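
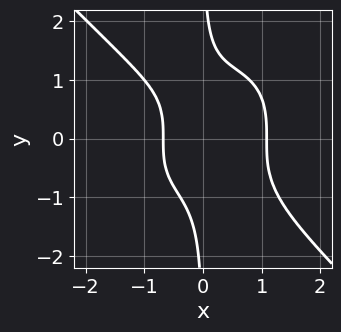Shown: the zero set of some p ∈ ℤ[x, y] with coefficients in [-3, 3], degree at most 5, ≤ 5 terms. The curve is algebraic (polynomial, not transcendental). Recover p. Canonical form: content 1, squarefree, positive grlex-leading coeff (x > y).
deg p = 4. A generic line meets the curve in up to 4 points.
Checking where it meets the axes: it misses every integer gridline on the y-axis.
Matching integer coefficients to the picture gives p.

3*x^4 + 3*x*y^3 - 2*x - 2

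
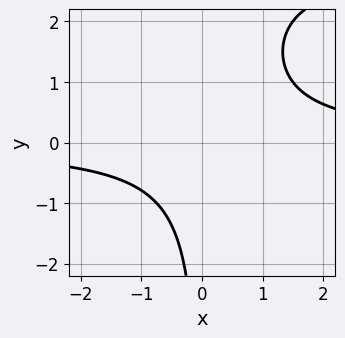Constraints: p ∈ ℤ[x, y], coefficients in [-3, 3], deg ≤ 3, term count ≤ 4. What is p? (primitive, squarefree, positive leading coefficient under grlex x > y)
x*y^2 - 3*x*y + 3

(a) deg p = 3. No degree-2 curve has this shape.
(b) From the visible intercepts: the curve avoids every integer y-axis point in the box; it misses every integer gridline on the x-axis.
(c) The integer polynomial consistent with all of this is the stated p.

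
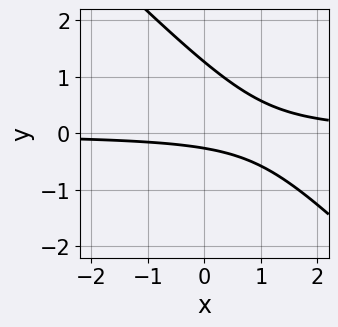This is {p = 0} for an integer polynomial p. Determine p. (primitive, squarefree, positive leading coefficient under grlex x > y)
The degree is 2 — no degree-1 curve has this shape.
Reading off the gridlines: it misses every integer gridline on the x-axis.
Matching integer coefficients to the picture gives p.

3*x*y + 3*y^2 - 3*y - 1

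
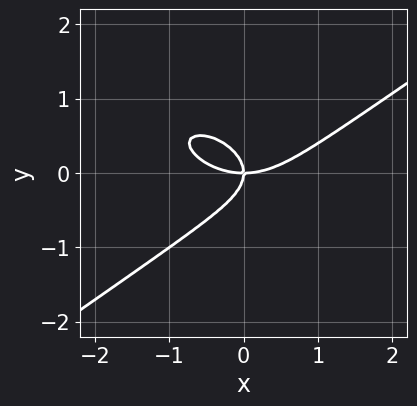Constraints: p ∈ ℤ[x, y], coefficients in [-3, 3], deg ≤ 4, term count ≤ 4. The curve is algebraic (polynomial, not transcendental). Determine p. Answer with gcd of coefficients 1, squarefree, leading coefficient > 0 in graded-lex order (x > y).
(a) deg p = 3. No degree-2 curve has this shape.
(b) From the axis intercepts and sections: it crosses the x-axis at the gridline x = 0; it crosses the y-axis at the gridline y = 0.
(c) Fitting integer coefficients to these (and the overall shape) gives p.

x^3 - 3*y^3 - 2*x*y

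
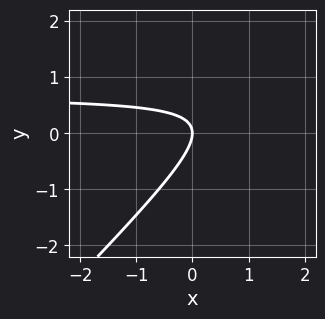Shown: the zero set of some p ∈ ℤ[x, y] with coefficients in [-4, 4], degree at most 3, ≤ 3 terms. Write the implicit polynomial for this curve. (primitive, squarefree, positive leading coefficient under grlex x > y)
Degree: the shape is more complex than any degree-1 curve, so deg p = 2.
From the axis intercepts and sections: one y-axis crossing is at y = 0; it crosses the x-axis at the gridline x = 0.
These observations pin down the coefficients.

3*x*y - 3*y^2 - 2*x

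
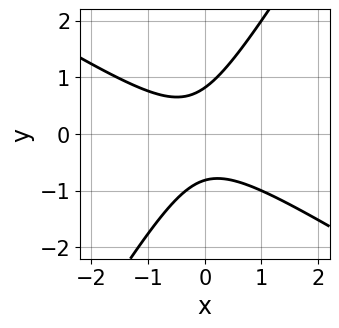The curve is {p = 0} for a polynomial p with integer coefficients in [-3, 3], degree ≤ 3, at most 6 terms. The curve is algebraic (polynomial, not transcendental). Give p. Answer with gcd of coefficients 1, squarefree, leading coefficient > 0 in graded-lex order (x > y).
Degree: no degree-1 curve has this shape, so deg p = 2.
From the visible intercepts: no x-intercept at any integer in the box.
Assembling these constraints gives the stated polynomial.

3*x^2 + 3*x*y - 3*y^2 + x + 2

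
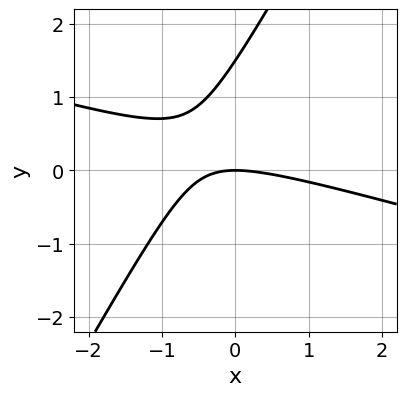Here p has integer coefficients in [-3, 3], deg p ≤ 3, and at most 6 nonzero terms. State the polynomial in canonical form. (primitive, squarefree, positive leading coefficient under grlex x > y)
First, deg p = 2. No degree-1 curve has this shape.
Then, from the axis intercepts and sections: it meets the x-axis at x = 0 (among the integer gridlines); one y-axis crossing is at y = 0.
Finally, matching integer coefficients to the picture gives p.

x^2 + 3*x*y - 2*y^2 + 3*y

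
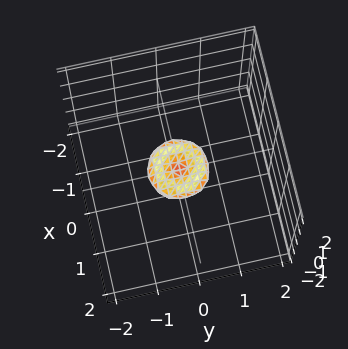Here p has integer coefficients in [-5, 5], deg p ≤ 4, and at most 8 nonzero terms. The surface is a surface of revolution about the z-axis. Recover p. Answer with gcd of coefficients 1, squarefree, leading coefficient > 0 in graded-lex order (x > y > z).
First, degree: a generic line meets the surface in up to 4 points, so deg p = 4.
Then, by symmetry, every cross-section ⟂ z is a circle, so x, y appear only via x² + y².
Next, from the visible intercepts: one x-axis crossing is at x = 0; one z-axis crossing is at z = 0; a circular section at z = 0 has radius between 0 and 1.
Finally, fitting integer coefficients to these (and the overall shape) gives p.

2*x^4 + 4*x^2*y^2 + 2*y^4 - x^2 - y^2 + 3*z^2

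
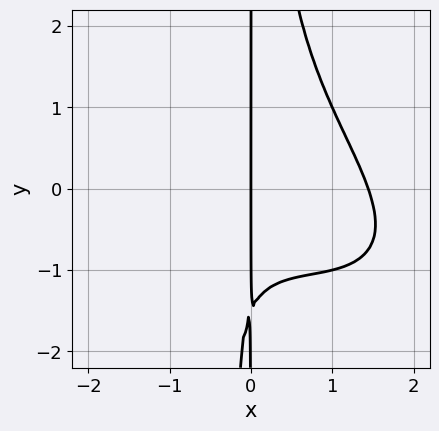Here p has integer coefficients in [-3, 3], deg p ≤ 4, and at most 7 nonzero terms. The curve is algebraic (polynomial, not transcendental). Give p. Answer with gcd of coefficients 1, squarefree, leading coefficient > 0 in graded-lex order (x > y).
x^4 + 2*x^3*y + 2*x^2*y^2 - 2*x*y - 3*x

(a) Degree: no degree-3 curve has this shape, so deg p = 4.
(b) From the axis intercepts and sections: every point of the y-axis in the box is on the curve; one x-axis crossing is at x = 0.
(c) Solving for integer coefficients yields p as stated.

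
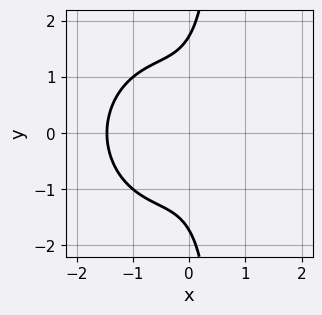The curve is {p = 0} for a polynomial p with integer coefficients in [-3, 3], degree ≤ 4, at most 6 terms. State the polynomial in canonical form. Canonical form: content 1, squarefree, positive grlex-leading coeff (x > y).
3*x^3 + 2*x*y^2 + 3*x^2 - y^2 + 3

deg p = 3. A generic line meets the curve in up to 3 points.
Symmetries: mirror symmetry y ↦ −y ⇒ only even powers of y.
Assembling these constraints gives the stated polynomial.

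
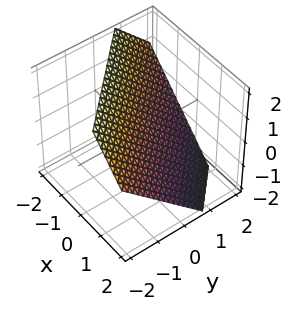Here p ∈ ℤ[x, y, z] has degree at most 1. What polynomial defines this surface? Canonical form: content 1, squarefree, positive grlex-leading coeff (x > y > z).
First, deg p = 1.
Finally, solving for integer coefficients yields p as stated.

3*x + 3*y + 3*z - 2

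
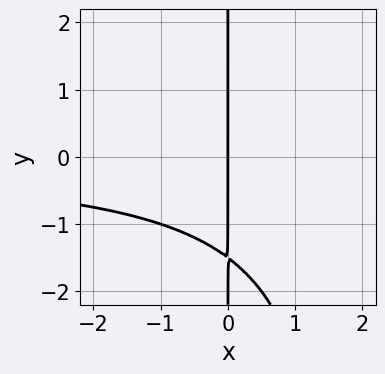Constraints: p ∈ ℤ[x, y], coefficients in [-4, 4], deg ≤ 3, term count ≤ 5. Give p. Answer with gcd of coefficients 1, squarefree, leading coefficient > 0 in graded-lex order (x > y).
deg p = 3.
From the axis intercepts and sections: every point of the y-axis in the box is on the curve; it crosses the x-axis at the gridline x = 0.
Matching integer coefficients to the picture gives p.

x^2*y - 2*x*y - 3*x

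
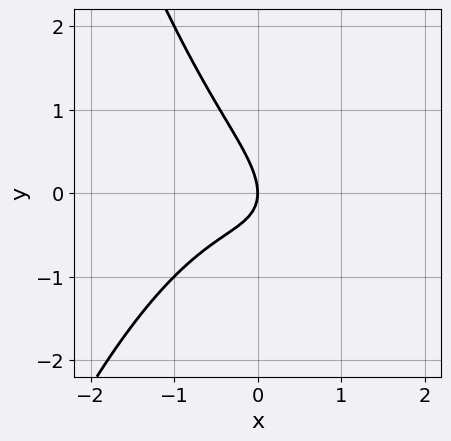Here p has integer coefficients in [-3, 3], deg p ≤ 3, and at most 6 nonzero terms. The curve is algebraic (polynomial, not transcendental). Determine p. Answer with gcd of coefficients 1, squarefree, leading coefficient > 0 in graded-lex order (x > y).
(a) deg p = 3. A generic line meets the curve in up to 3 points.
(b) From the axis intercepts and sections: it meets the y-axis at y = 0 (among the integer gridlines); one x-axis crossing is at x = 0.
(c) Fitting integer coefficients to these (and the overall shape) gives p.

x^3 + x*y + y^2 + x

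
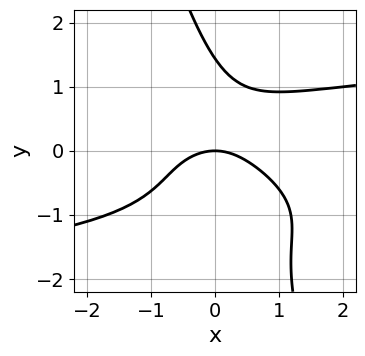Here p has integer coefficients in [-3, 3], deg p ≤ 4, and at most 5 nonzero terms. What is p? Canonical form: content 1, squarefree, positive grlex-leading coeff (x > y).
3*x*y^3 + y^4 + 2*x*y^2 - 2*x^2 - 3*y

1. deg p = 4.
2. Against the integer gridlines: one y-axis crossing is at y = 0; it crosses the x-axis at the gridline x = 0.
3. Assembling these constraints gives the stated polynomial.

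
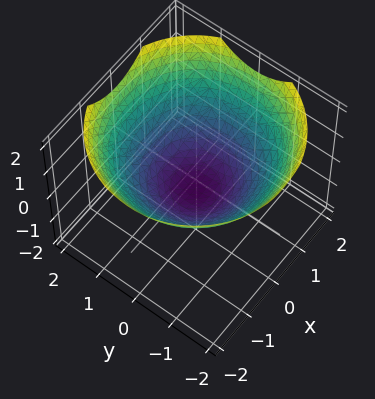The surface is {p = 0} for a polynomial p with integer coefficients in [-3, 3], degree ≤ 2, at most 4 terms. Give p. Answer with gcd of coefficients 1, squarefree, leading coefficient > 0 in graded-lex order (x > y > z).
(a) Degree: no degree-1 surface has this shape, so deg p = 2.
(b) Symmetry: the z-axis is an axis of rotation, so x and y enter only as x² + y².
(c) Observable constraints: among the integer gridlines, it crosses the y-axis at y ∈ {-1, 1}; a circular section at z = 1 has radius between 1 and 2; among the integer gridlines, it crosses the x-axis at x ∈ {-1, 1}.
(d) Solving for integer coefficients yields p as stated.

x^2 + y^2 - 2*z - 1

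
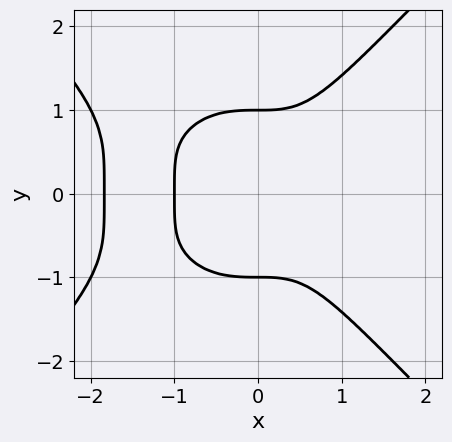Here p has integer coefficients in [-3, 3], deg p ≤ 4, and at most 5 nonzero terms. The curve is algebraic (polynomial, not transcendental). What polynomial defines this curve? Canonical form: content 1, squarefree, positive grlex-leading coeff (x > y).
First, deg p = 4. No degree-3 curve has this shape.
Next, symmetries: mirror symmetry y ↦ −y ⇒ only even powers of y.
Then, from the visible intercepts: the y-axis gridline crossings are at y ∈ {-1, 1}; one x-axis crossing is at x = -1.
Finally, together with the visible shape, these determine p as stated.

x^4 - y^4 + 2*x^3 + 1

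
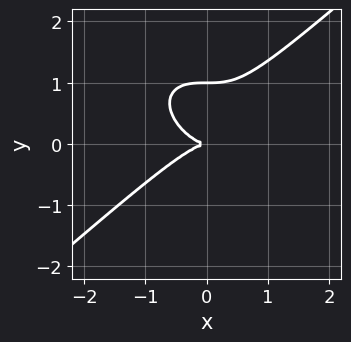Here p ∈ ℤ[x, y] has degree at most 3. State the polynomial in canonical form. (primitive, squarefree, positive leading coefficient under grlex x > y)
2*x^3 - 3*y^3 + 3*y^2

First, the degree is 3 — the shape is more complex than any degree-2 curve.
Then, checking where it meets the axes: it crosses the x-axis at the gridline x = 0; among the integer gridlines, it crosses the y-axis at y ∈ {0, 1}.
Finally, together with the visible shape, these determine p as stated.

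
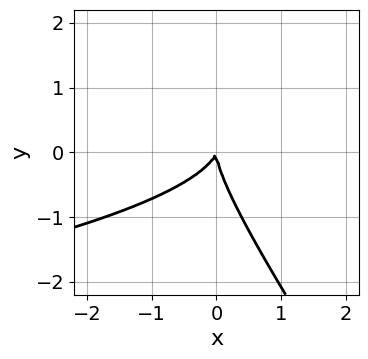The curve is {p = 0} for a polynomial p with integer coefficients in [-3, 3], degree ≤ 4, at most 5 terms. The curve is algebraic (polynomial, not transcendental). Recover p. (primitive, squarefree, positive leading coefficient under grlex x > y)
3*x*y^2 + 2*y^3 + 3*x^2 - x*y

1. Degree: no degree-2 curve has this shape, so deg p = 3.
2. From the visible intercepts: it meets the x-axis at x = 0 (among the integer gridlines); it crosses the y-axis at the gridline y = 0.
3. Together with the visible shape, these determine p as stated.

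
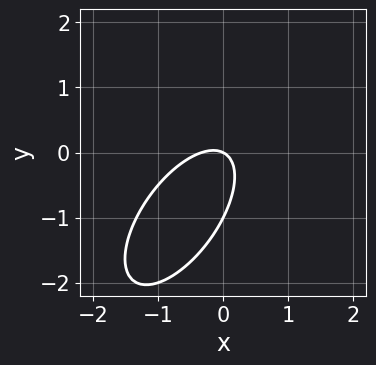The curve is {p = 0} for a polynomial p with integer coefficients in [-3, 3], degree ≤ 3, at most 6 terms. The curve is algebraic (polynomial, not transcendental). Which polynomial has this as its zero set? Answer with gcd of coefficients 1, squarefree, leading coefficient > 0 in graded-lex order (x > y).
(a) deg p = 2. No degree-1 curve has this shape.
(b) Reading off the gridlines: one x-axis crossing is at x = 0; among the integer gridlines, it crosses the y-axis at y ∈ {-1, 0}.
(c) Fitting integer coefficients to these (and the overall shape) gives p.

3*x^2 - 3*x*y + 2*y^2 + x + 2*y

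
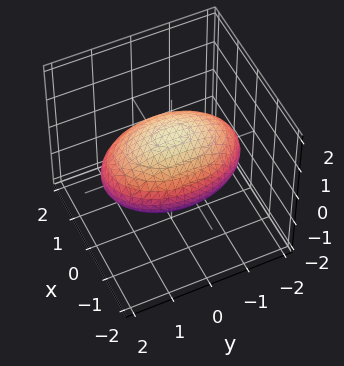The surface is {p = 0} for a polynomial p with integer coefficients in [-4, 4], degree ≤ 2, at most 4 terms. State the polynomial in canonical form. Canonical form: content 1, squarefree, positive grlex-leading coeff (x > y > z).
2*x^2 + y^2 + 3*z^2 - 3

The degree is 2 — a closed, bounded, convex surface; a quadric.
Symmetries: the y ↦ −y reflection is a symmetry, so y appears only in even powers; it's symmetric under z → −z, forcing even powers of z; it's symmetric under x → −x, forcing even powers of x.
Reading off the gridlines: the z-axis gridline crossings are at z ∈ {-1, 1}.
Putting this together gives p.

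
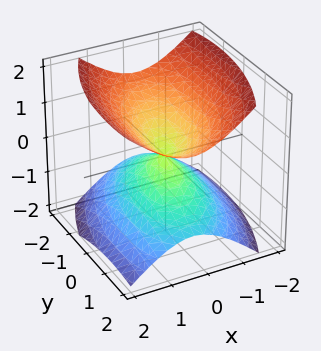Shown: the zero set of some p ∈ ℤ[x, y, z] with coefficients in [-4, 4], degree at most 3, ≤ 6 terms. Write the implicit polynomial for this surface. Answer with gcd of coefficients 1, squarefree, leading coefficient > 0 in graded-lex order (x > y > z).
First, the degree is 2 — a generic line meets the surface in up to 2 points.
Then, against the integer gridlines: it crosses the x-axis at the gridline x = 0; one z-axis crossing is at z = 0; it crosses the y-axis at the gridline y = 0.
Finally, these observations pin down the coefficients.

3*x^2 - x*y + y^2 - 3*z^2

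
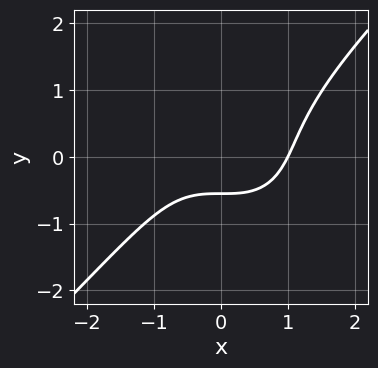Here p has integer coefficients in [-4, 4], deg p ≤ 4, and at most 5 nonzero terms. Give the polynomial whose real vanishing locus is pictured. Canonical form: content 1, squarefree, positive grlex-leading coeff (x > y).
2*x^3 - 2*y^3 - 3*y - 2

1. The degree is 3 — no degree-2 curve has this shape.
2. Reading off the gridlines: one x-axis crossing is at x = 1.
3. Together with the visible shape, these determine p as stated.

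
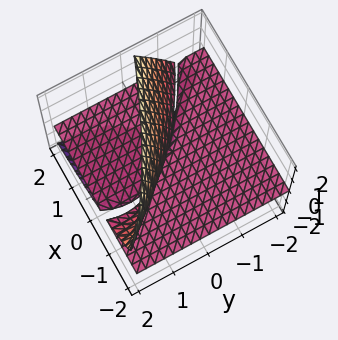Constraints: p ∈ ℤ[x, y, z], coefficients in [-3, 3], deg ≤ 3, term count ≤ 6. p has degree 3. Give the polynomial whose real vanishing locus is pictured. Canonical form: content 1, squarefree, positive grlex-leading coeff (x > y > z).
y^2*z - 2*y*z^2 + z^3 - 3*x*z - 3*y*z

(a) The degree is 3 — no degree-2 surface has this shape.
(b) Against the integer gridlines: every point of the y-axis in the box is on the surface; every point of the x-axis in the box is on the surface; it crosses the z-axis at the gridline z = 0.
(c) These observations pin down the coefficients.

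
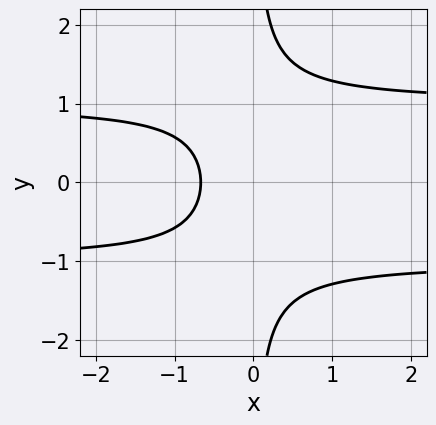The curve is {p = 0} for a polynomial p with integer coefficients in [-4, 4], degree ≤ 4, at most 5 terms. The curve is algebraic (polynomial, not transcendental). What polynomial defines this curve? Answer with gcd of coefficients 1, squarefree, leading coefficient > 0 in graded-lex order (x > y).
3*x*y^2 - 3*x - 2

deg p = 3. The shape is more complex than any degree-2 curve.
Symmetries: mirror symmetry y ↦ −y ⇒ only even powers of y.
From the visible intercepts: the curve avoids every integer y-axis point in the box.
Matching integer coefficients to the picture gives p.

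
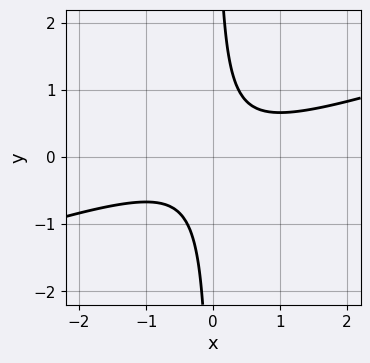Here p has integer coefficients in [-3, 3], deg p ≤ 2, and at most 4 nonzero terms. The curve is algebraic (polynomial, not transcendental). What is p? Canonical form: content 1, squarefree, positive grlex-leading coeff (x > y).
x^2 - 3*x*y + 1

1. deg p = 2. No degree-1 curve has this shape.
2. Against the integer gridlines: it misses every integer gridline on the y-axis; the curve avoids every integer x-axis point in the box.
3. Solving for integer coefficients yields p as stated.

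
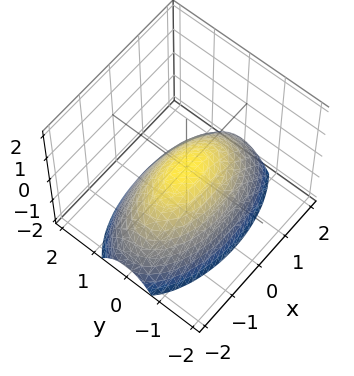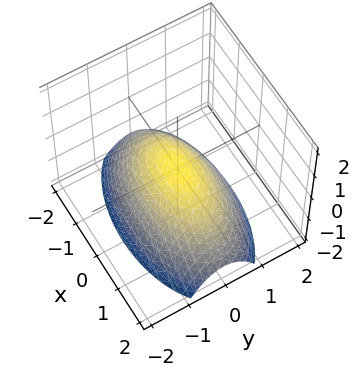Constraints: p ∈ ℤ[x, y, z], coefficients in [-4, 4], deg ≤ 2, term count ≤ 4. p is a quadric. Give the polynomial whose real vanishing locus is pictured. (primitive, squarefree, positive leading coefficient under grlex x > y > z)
x^2 + 3*y^2 + 3*z

(a) Degree: a single bowl opening along one axis; a quadric, so deg p = 2.
(b) Symmetries: it's symmetric under x → −x, forcing even powers of x; the y ↦ −y reflection is a symmetry, so y appears only in even powers.
(c) Checking where it meets the axes: it meets the z-axis at z = 0 (among the integer gridlines); one y-axis crossing is at y = 0.
(d) Fitting integer coefficients to these (and the overall shape) gives p.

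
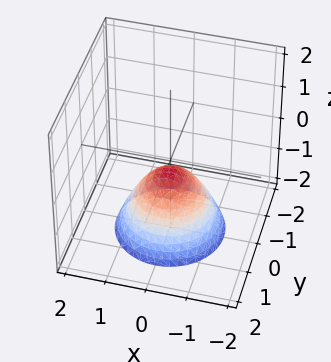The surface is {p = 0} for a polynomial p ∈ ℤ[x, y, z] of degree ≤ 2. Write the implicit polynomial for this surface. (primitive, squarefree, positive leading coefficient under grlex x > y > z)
First, the degree is 2 — no degree-1 surface has this shape.
Next, by symmetry, the surface is invariant under rotation about z: p = q(x² + y², z).
Then, from the axis intercepts and sections: it misses every integer gridline on the x-axis; a circular section at z = -1 has radius between 0 and 1; the surface avoids every integer y-axis point in the box.
Finally, fitting integer coefficients to these (and the overall shape) gives p.

3*x^2 + 3*y^2 + 3*z + 1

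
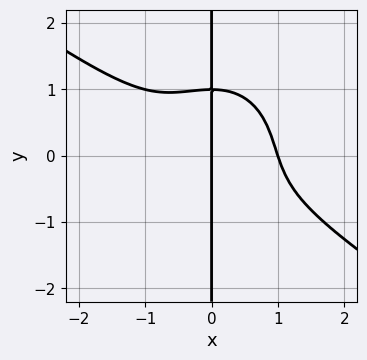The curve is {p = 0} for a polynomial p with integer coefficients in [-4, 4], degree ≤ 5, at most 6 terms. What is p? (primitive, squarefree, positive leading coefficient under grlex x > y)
1. The degree is 4 — the shape is more complex than any degree-3 curve.
2. Observable constraints: among the integer gridlines, it crosses the x-axis at x ∈ {0, 1}; every point of the y-axis in the box is on the curve.
3. These observations pin down the coefficients.

x^4 + x^3*y + x*y^3 - x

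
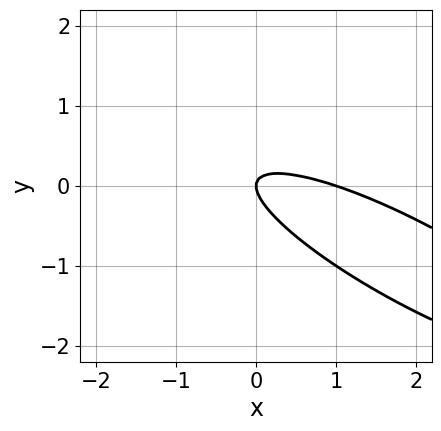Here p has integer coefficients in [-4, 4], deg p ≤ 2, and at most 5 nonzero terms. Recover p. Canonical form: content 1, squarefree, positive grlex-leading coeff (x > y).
x^2 + 3*x*y + 3*y^2 - x

Degree: the shape is more complex than any degree-1 curve, so deg p = 2.
Against the integer gridlines: one y-axis crossing is at y = 0; the x-axis gridline crossings are at x ∈ {0, 1}.
Together with the visible shape, these determine p as stated.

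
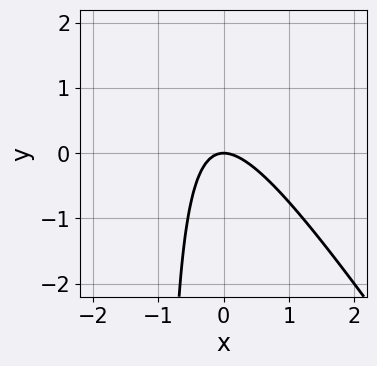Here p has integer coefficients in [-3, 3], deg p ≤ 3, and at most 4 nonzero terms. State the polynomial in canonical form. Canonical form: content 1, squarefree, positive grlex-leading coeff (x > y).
deg p = 2. No degree-1 curve has this shape.
Observable constraints: it meets the x-axis at x = 0 (among the integer gridlines); it crosses the y-axis at the gridline y = 0.
Putting this together gives p.

3*x^2 + 2*x*y + 2*y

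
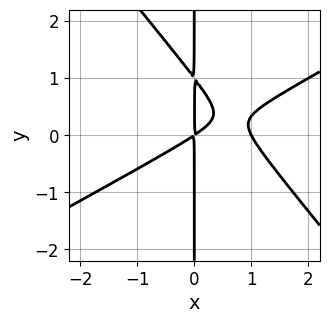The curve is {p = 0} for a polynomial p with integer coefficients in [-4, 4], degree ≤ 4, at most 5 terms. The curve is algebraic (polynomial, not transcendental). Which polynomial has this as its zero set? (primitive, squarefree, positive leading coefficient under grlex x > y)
2*x^3 - 2*x^2*y - 3*x*y^2 - 2*x^2 + 3*x*y

deg p = 3. A generic line meets the curve in up to 3 points.
Reading off the gridlines: it crosses the x-axis at the gridline x = 1; the visible y-axis segment lies entirely on the curve.
The integer polynomial consistent with all of this is the stated p.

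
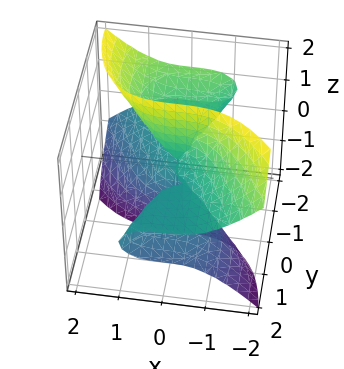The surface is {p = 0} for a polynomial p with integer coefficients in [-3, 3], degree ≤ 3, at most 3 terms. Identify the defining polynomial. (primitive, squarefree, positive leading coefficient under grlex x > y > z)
x^3 + y^2*z + 2*y*z^2

First, the degree is 3 — the shape is more complex than any degree-2 surface.
Next, checking where it meets the axes: the visible y-axis segment lies entirely on the surface; it crosses the x-axis at the gridline x = 0; the visible z-axis segment lies entirely on the surface.
Finally, matching integer coefficients to the picture gives p.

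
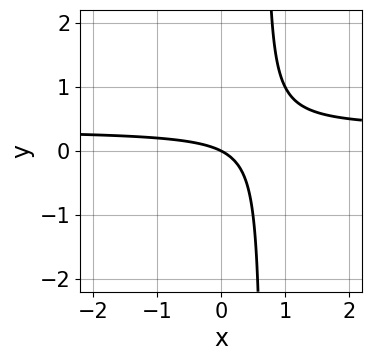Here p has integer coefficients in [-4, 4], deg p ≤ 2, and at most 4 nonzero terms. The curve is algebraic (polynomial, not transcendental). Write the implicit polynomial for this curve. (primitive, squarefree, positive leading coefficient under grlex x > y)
The degree is 2 — no degree-1 curve has this shape.
Reading off the gridlines: it crosses the x-axis at the gridline x = 0; it crosses the y-axis at the gridline y = 0.
Matching integer coefficients to the picture gives p.

3*x*y - x - 2*y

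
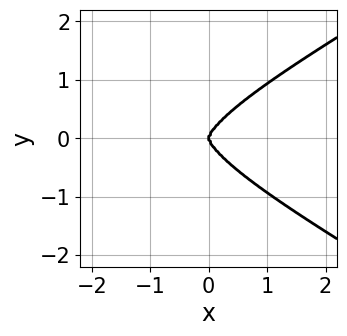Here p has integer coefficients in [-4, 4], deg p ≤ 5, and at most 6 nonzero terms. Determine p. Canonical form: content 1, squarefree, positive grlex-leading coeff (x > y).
First, the degree is 4 — the shape is more complex than any degree-3 curve.
Next, symmetries: it's symmetric under y → −y, forcing even powers of y.
Then, checking where it meets the axes: it meets the x-axis at x = 0 (among the integer gridlines); it meets the y-axis at y = 0 (among the integer gridlines).
Finally, fitting integer coefficients to these (and the overall shape) gives p.

x^4 - 2*x^2*y^2 - 3*y^4 + 3*x^3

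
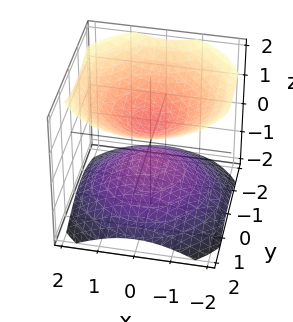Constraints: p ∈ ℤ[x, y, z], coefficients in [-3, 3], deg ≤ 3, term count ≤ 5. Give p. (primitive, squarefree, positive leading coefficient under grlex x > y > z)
1. I count 2 distinct pieces. They look like related sheets of one shape, so recover p as a whole.
2. deg p = 2. A generic line meets the surface in up to 2 points.
3. Symmetries: the z-axis is an axis of rotation, so x and y enter only as x² + y².
4. Observable constraints: no x-intercept at any integer in the box; a circular section at z = -1 has radius exactly 1; no y-intercept at any integer in the box.
5. Fitting integer coefficients to these (and the overall shape) gives p.

2*x^2 + 2*y^2 - 3*z^2 + 1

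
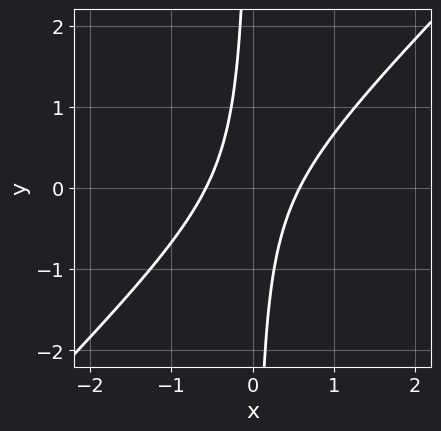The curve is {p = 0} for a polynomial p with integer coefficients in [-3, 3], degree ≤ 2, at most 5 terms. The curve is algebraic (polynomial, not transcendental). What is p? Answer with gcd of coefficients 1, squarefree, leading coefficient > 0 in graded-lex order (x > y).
First, deg p = 2.
Next, from the axis intercepts and sections: it misses every integer gridline on the y-axis.
Finally, fitting integer coefficients to these (and the overall shape) gives p.

3*x^2 - 3*x*y - 1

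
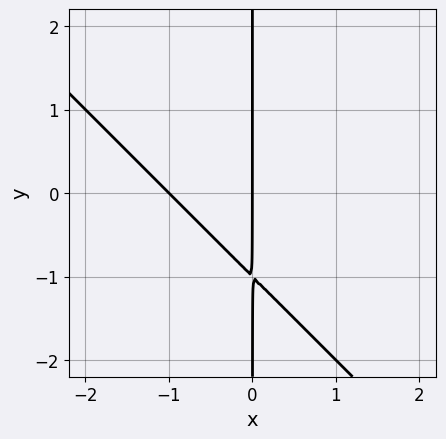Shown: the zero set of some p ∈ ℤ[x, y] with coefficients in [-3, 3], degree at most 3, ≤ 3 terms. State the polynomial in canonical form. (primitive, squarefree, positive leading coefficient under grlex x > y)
x^2 + x*y + x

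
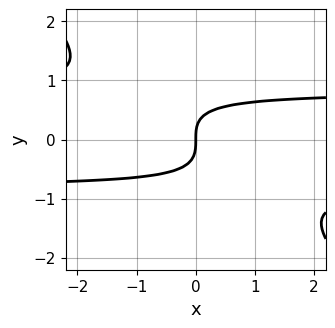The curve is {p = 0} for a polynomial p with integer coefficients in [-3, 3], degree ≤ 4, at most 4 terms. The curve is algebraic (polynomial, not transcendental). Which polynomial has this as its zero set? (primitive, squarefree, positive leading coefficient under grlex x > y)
First, the degree is 3 — no degree-2 curve has this shape.
Then, from the visible intercepts: it meets the x-axis at x = 0 (among the integer gridlines); it meets the y-axis at y = 0 (among the integer gridlines).
Finally, fitting integer coefficients to these (and the overall shape) gives p.

3*x*y^2 + 3*y^3 - 2*x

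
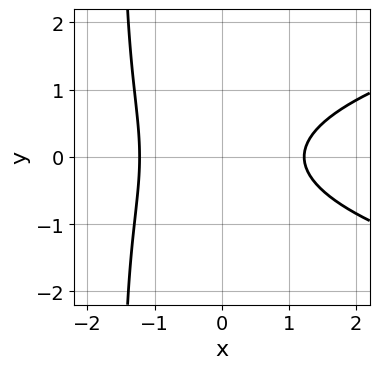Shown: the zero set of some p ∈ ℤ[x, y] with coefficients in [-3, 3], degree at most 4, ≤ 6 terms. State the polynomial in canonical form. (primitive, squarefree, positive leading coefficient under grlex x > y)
1. The degree is 3 — the shape is more complex than any degree-2 curve.
2. Symmetries: it's symmetric under y → −y, forcing even powers of y.
3. From the axis intercepts and sections: no y-intercept at any integer in the box.
4. Together with the visible shape, these determine p as stated.

2*x*y^2 - 2*x^2 + 3*y^2 + 3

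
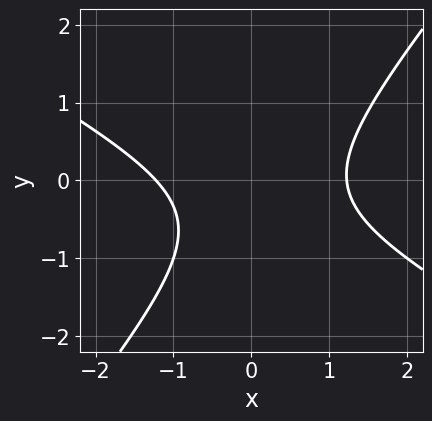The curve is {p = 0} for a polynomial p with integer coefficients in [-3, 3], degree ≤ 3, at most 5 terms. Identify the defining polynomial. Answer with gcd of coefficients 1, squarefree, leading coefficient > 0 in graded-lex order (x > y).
2*x^2 + 2*x*y - 3*y^2 - 2*y - 3

First, deg p = 2. The shape is more complex than any degree-1 curve.
Next, observable constraints: it misses every integer gridline on the y-axis.
Finally, solving for integer coefficients yields p as stated.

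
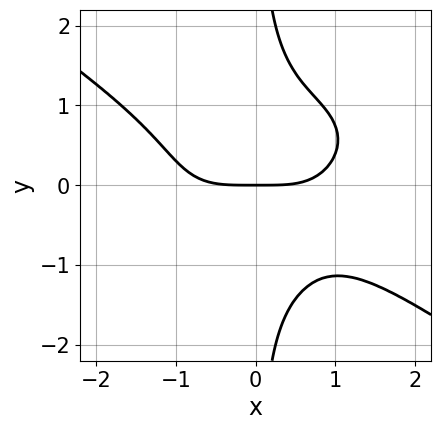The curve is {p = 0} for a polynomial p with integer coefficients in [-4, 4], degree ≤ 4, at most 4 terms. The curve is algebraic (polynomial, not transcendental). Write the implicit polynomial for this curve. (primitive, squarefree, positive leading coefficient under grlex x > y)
First, deg p = 4. A generic line meets the curve in up to 4 points.
Next, observable constraints: it crosses the x-axis at the gridline x = 0; it crosses the y-axis at the gridline y = 0.
Finally, the integer polynomial consistent with all of this is the stated p.

x^4 + 3*x*y^3 - 3*y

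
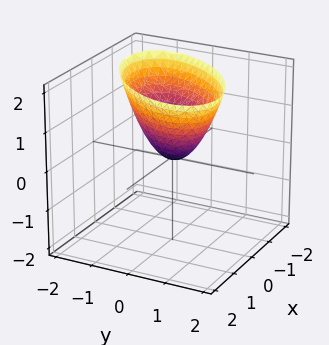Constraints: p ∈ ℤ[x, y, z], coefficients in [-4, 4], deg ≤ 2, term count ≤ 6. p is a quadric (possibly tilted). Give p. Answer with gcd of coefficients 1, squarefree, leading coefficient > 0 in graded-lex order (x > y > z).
x^2 - x*y + y^2 - z

The degree is 2 — the shape is more complex than any degree-1 surface.
Reading off the gridlines: one y-axis crossing is at y = 0; it meets the x-axis at x = 0 (among the integer gridlines); it crosses the z-axis at the gridline z = 0.
Matching integer coefficients to the picture gives p.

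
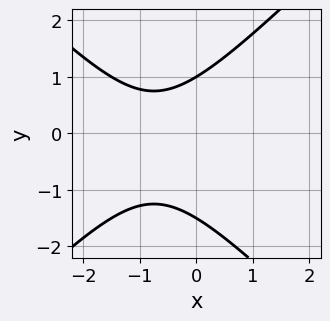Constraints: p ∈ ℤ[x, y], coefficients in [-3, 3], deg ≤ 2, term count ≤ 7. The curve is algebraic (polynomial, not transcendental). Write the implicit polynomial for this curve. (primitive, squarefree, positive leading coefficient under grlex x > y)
2*x^2 - 2*y^2 + 3*x - y + 3

(a) The degree is 2 — a generic line meets the curve in up to 2 points.
(b) Observable constraints: it meets the y-axis at y = 1 (among the integer gridlines); the curve avoids every integer x-axis point in the box.
(c) Putting this together gives p.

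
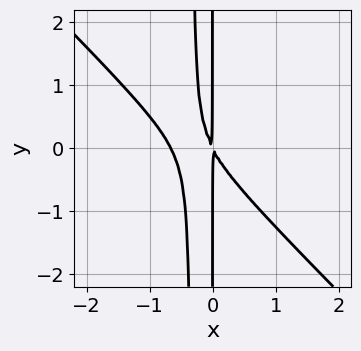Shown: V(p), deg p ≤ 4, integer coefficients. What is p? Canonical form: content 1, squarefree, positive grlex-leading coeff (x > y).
(a) Degree: a generic line meets the curve in up to 3 points, so deg p = 3.
(b) From the visible intercepts: every point of the y-axis in the box is on the curve.
(c) Putting this together gives p.

3*x^3 + 3*x^2*y + 2*x^2 + x*y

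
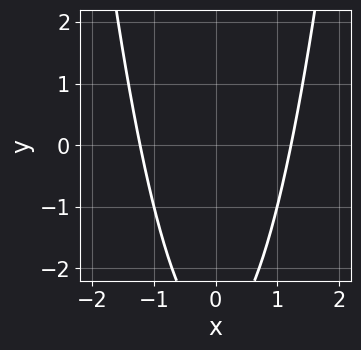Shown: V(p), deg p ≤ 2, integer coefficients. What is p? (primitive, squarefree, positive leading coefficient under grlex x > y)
deg p = 2. The shape is more complex than any degree-1 curve.
Symmetries: mirror symmetry x ↦ −x ⇒ only even powers of x.
From the axis intercepts and sections: no y-intercept at any integer in the box.
Assembling these constraints gives the stated polynomial.

2*x^2 - y - 3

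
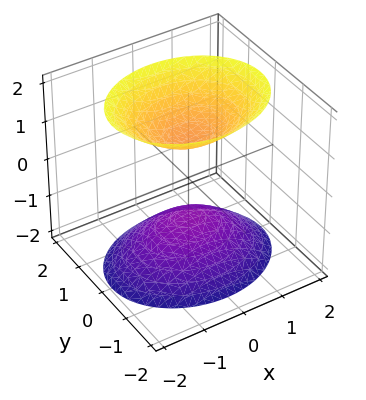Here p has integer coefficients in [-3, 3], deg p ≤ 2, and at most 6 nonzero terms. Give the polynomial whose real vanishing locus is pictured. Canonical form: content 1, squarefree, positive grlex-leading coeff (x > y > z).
2*x^2 + 3*y^2 - 2*z^2 + 2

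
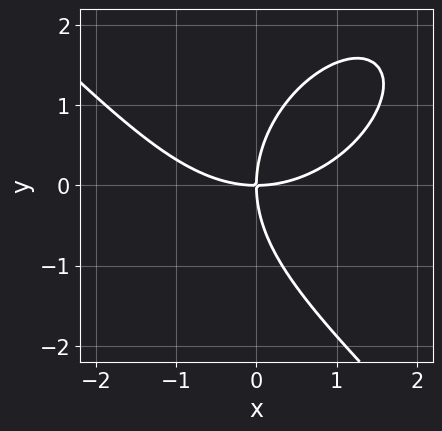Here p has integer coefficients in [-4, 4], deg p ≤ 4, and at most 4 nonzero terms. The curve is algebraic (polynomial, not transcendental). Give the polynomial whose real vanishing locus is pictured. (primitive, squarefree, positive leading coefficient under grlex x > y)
x^3 + y^3 - 3*x*y

First, degree: a generic line meets the curve in up to 3 points, so deg p = 3.
Then, against the integer gridlines: it crosses the x-axis at the gridline x = 0; it crosses the y-axis at the gridline y = 0.
Finally, fitting integer coefficients to these (and the overall shape) gives p.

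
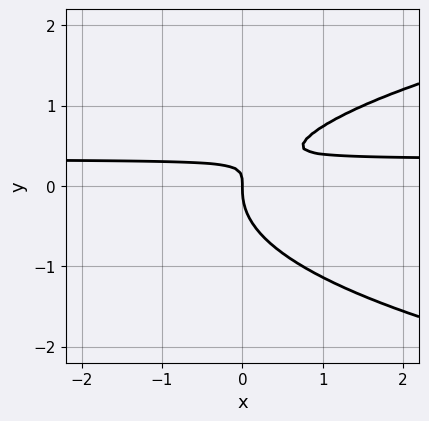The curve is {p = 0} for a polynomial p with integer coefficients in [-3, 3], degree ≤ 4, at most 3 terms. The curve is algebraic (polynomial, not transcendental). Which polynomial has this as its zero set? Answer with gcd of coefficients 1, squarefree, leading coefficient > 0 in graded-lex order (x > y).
3*y^3 - 3*x*y + x

1. The degree is 3 — a generic line meets the curve in up to 3 points.
2. Reading off the gridlines: it crosses the y-axis at the gridline y = 0; it meets the x-axis at x = 0 (among the integer gridlines).
3. Matching integer coefficients to the picture gives p.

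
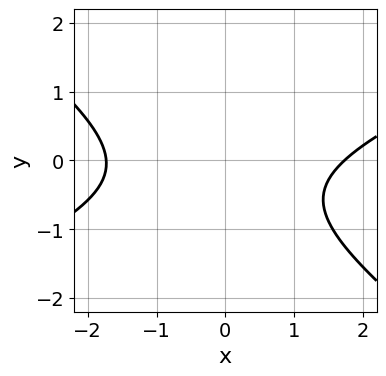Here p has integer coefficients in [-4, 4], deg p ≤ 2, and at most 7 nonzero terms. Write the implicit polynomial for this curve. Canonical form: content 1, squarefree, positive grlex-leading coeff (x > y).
1. The degree is 2 — a generic line meets the curve in up to 2 points.
2. Checking where it meets the axes: the curve avoids every integer y-axis point in the box.
3. These observations pin down the coefficients.

x^2 - x*y - 3*y^2 - 2*y - 3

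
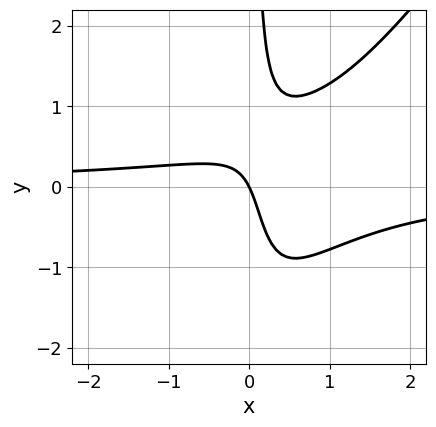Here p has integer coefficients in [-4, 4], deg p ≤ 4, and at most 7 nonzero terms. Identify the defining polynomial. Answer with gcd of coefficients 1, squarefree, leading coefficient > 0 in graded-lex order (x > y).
1. Degree: a generic line meets the curve in up to 3 points, so deg p = 3.
2. Reading off the gridlines: it crosses the y-axis at the gridline y = 0; one x-axis crossing is at x = 0.
3. Fitting integer coefficients to these (and the overall shape) gives p.

3*x^2*y - 2*x*y^2 - 3*x*y + 2*x + y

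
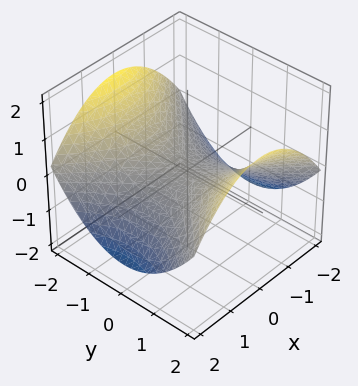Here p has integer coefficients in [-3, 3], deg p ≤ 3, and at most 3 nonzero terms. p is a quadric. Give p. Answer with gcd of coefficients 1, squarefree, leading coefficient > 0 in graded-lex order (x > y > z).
x^2 - y^2 + 3*z

The degree is 2 — a hyperbolic paraboloid; a quadric.
Symmetries: it's symmetric under x → −x, forcing even powers of x; it's symmetric under y → −y, forcing even powers of y.
Checking where it meets the axes: it meets the y-axis at y = 0 (among the integer gridlines); it crosses the x-axis at the gridline x = 0; one z-axis crossing is at z = 0.
Putting this together gives p.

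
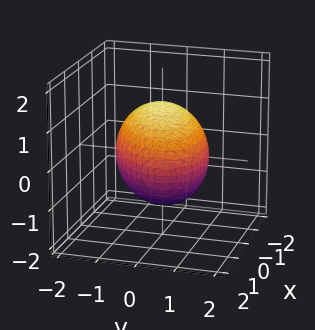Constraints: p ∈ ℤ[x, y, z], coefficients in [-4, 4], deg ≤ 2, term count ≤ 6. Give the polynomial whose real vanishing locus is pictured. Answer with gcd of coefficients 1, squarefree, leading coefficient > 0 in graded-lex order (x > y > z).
x^2 - x*y + 2*y^2 + 2*z^2 - 3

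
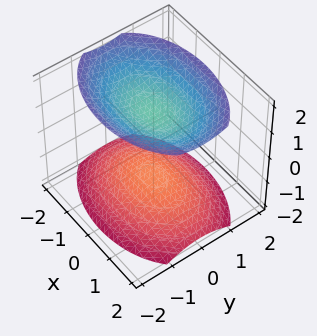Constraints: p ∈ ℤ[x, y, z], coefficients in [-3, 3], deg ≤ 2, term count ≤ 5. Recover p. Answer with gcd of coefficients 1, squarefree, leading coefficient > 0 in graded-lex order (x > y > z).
First, the picture has 2 separate pieces.
Then, degree: two separate bowl-shaped sheets opening away from each other; a quadric, so deg p = 2.
Next, symmetries: the y ↦ −y reflection is a symmetry, so y appears only in even powers; mirror symmetry z ↦ −z ⇒ only even powers of z; it's symmetric under x → −x, forcing even powers of x.
Next, from the axis intercepts and sections: no x-intercept at any integer in the box; the surface avoids every integer y-axis point in the box.
Finally, putting this together gives p.

x^2 + 2*y^2 - 2*z^2 + 3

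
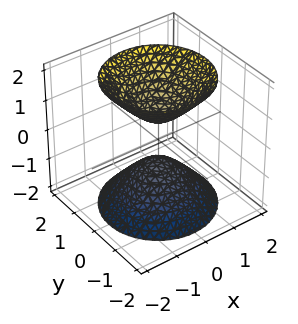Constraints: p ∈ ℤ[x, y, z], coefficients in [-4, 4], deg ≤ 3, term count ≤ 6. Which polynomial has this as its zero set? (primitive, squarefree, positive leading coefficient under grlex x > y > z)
3*x^2 + 3*y^2 - 2*z^2 + 1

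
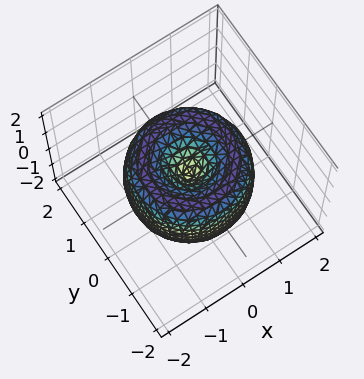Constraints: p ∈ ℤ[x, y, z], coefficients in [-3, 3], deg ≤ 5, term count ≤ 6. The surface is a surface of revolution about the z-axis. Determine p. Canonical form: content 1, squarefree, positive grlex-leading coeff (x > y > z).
x^4 + 2*x^2*y^2 + y^4 - 2*x^2 - 2*y^2 + z^2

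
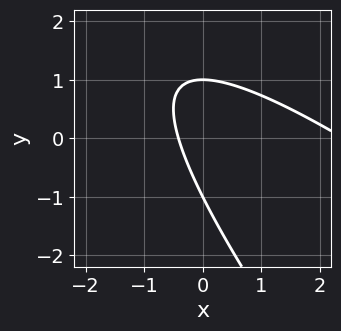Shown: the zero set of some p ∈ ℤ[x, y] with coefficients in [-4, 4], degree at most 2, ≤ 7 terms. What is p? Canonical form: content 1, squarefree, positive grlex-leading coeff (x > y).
(a) Degree: no degree-1 curve has this shape, so deg p = 2.
(b) From the axis intercepts and sections: the y-axis gridline crossings are at y ∈ {-1, 1}.
(c) These observations pin down the coefficients.

x^2 + 2*x*y + y^2 - 2*x - 1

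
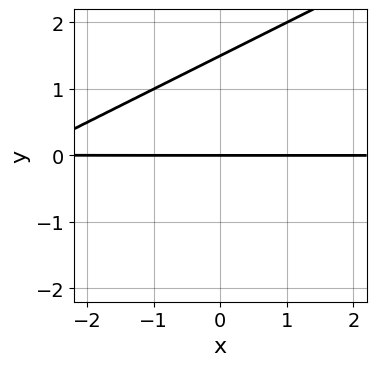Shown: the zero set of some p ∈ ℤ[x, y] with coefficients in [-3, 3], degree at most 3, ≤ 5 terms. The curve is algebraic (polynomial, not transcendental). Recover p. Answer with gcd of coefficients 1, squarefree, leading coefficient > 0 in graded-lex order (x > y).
x*y - 2*y^2 + 3*y

The degree is 2 — a generic line meets the curve in up to 2 points.
From the axis intercepts and sections: the visible x-axis segment lies entirely on the curve; it meets the y-axis at y = 0 (among the integer gridlines).
Together with the visible shape, these determine p as stated.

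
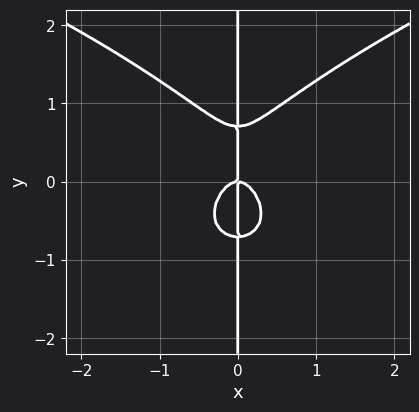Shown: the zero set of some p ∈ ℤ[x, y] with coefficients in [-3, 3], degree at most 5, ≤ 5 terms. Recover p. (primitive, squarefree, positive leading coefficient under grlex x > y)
Degree: the shape is more complex than any degree-3 curve, so deg p = 4.
From the axis intercepts and sections: every point of the y-axis in the box is on the curve; one x-axis crossing is at x = 0.
The integer polynomial consistent with all of this is the stated p.

2*x*y^3 - 3*x^3 - x*y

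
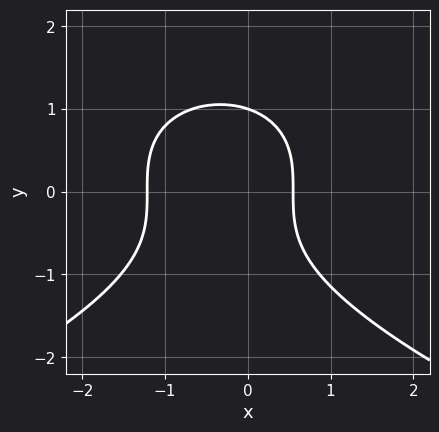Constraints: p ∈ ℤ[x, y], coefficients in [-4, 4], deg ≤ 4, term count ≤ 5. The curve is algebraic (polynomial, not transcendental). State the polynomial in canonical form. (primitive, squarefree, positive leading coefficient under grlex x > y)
First, deg p = 3. The shape is more complex than any degree-2 curve.
Next, reading off the gridlines: it meets the y-axis at y = 1 (among the integer gridlines).
Finally, solving for integer coefficients yields p as stated.

2*y^3 + 3*x^2 + 2*x - 2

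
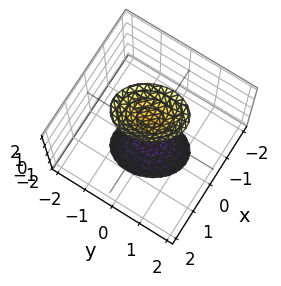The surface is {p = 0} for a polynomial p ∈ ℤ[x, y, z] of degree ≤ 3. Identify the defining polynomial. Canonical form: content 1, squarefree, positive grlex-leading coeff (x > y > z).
There are 2 components.
The degree is 2 — no degree-1 surface has this shape.
Against the integer gridlines: no y-intercept at any integer in the box; no x-intercept at any integer in the box.
These observations pin down the coefficients.

3*x^2 + x*y + 2*y^2 - z^2 + 2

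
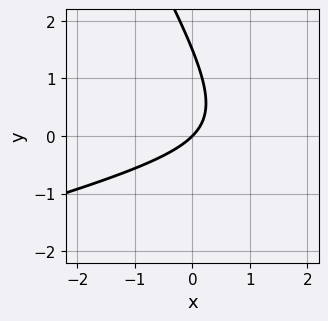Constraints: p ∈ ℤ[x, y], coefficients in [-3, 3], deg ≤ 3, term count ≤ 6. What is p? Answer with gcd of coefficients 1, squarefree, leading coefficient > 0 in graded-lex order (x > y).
1. Degree: a generic line meets the curve in up to 2 points, so deg p = 2.
2. Against the integer gridlines: one y-axis crossing is at y = 0; it crosses the x-axis at the gridline x = 0.
3. Assembling these constraints gives the stated polynomial.

x^2 - 3*x*y - 2*y^2 - 3*x + 3*y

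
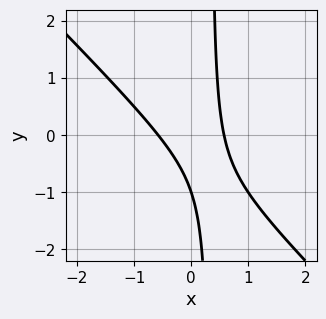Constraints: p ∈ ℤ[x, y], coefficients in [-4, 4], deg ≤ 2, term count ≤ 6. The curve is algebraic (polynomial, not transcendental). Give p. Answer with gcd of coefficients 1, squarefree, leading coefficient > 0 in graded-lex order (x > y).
(a) deg p = 2. The shape is more complex than any degree-1 curve.
(b) From the visible intercepts: one y-axis crossing is at y = -1.
(c) Together with the visible shape, these determine p as stated.

3*x^2 + 3*x*y - y - 1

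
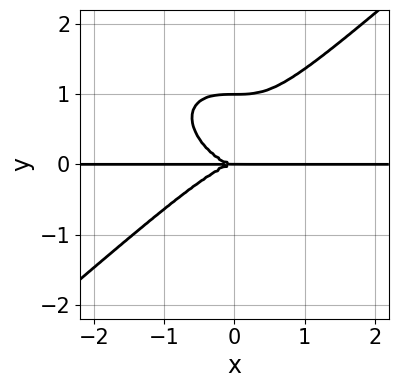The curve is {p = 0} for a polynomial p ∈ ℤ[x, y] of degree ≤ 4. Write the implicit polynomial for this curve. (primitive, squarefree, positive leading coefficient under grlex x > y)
First, deg p = 4. The shape is more complex than any degree-3 curve.
Next, reading off the gridlines: among the integer gridlines, it crosses the y-axis at y ∈ {0, 1}; the visible x-axis segment lies entirely on the curve.
Finally, together with the visible shape, these determine p as stated.

2*x^3*y - 3*y^4 + 3*y^3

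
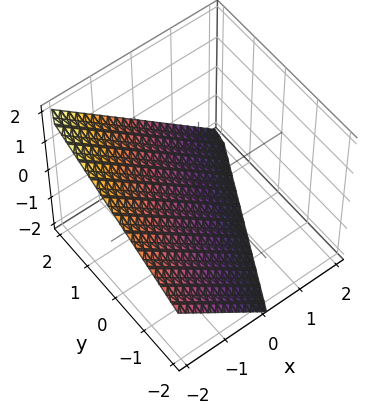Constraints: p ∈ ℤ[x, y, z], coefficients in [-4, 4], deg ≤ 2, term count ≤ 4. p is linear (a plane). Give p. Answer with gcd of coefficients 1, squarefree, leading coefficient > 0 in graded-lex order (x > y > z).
2*x - y + 2*z + 2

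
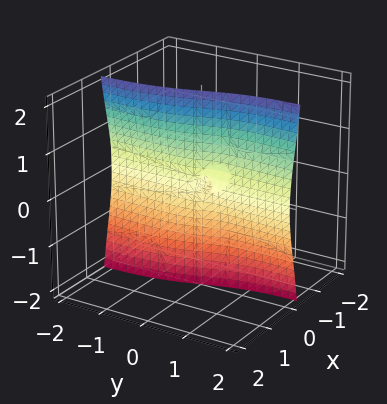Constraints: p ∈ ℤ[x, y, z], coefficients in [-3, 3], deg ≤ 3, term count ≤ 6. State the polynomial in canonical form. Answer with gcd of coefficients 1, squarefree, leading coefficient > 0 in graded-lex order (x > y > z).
x^3 + 3*x*y^2 + 3*x*z^2 + y*z^2 + x^2

1. Degree: no degree-2 surface has this shape, so deg p = 3.
2. Observable constraints: the visible y-axis segment lies entirely on the surface; the visible z-axis segment lies entirely on the surface.
3. The integer polynomial consistent with all of this is the stated p. Check: (-1, 0, 0) on the x-axis lies on the surface, and p(-1, 0, 0) = 0. ✓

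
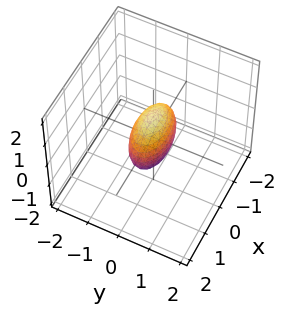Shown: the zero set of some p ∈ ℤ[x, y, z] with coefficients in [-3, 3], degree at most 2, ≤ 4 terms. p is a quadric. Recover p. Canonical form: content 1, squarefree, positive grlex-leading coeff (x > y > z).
x^2 + 3*y^2 + z^2 - 1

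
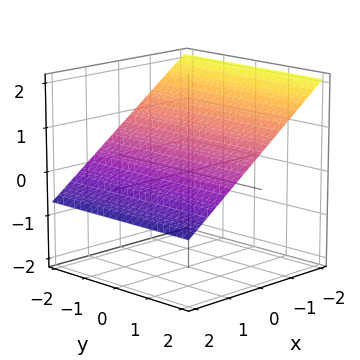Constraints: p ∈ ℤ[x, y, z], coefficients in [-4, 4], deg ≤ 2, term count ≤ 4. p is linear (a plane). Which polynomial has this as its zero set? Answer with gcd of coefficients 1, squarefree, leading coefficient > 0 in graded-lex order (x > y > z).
(a) The degree is 1 — the surface is flat (a plane).
(b) Observable constraints: it meets the x-axis at x = 1 (among the integer gridlines); no y-intercept at any integer in the box.
(c) Together with the visible shape, these determine p as stated.

2*x + 3*z - 2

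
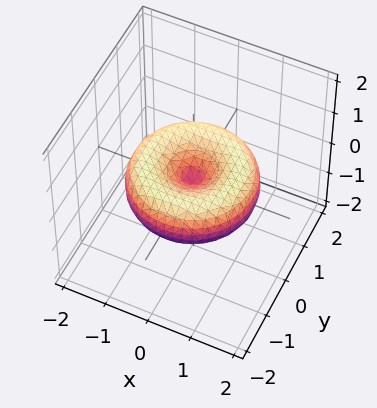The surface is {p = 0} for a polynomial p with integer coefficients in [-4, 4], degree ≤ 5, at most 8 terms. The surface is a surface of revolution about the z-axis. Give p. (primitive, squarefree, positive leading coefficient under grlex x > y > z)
x^4 + 2*x^2*y^2 + y^4 - 2*x^2 - 2*y^2 + 3*z^2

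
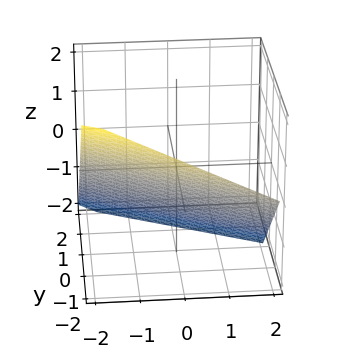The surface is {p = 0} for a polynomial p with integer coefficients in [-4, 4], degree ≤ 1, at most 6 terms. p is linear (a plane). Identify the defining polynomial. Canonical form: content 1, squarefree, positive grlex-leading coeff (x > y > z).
1. Degree: the surface is flat (a plane), so deg p = 1.
2. Reading off the gridlines: one x-axis crossing is at x = -2; it meets the z-axis at z = -1 (among the integer gridlines); one y-axis crossing is at y = -1.
3. Putting this together gives p.

x + 2*y + 2*z + 2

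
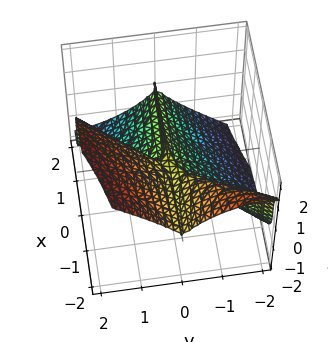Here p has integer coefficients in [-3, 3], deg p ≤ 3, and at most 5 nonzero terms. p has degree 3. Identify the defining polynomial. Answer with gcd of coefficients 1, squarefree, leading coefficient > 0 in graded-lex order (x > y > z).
(a) deg p = 3. No degree-2 surface has this shape.
(b) Observable constraints: it crosses the y-axis at the gridline y = 0; the visible x-axis segment lies entirely on the surface.
(c) Fitting integer coefficients to these (and the overall shape) gives p.

3*x*y^2 - 2*y^3 + 3*z^3 + y^2 - z^2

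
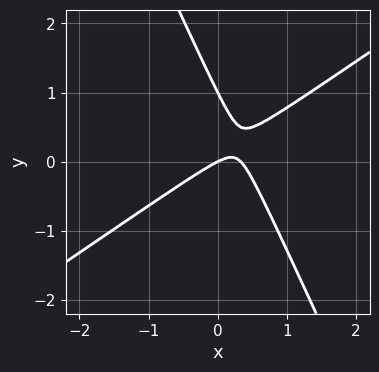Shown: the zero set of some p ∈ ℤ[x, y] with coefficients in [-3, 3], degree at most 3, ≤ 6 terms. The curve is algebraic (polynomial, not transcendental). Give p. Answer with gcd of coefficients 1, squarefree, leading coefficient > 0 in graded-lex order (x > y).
1. The degree is 2 — the shape is more complex than any degree-1 curve.
2. Reading off the gridlines: it meets the x-axis at x = 0 (among the integer gridlines); the y-axis gridline crossings are at y ∈ {0, 1}.
3. Putting this together gives p.

3*x^2 - 3*x*y - 2*y^2 - x + 2*y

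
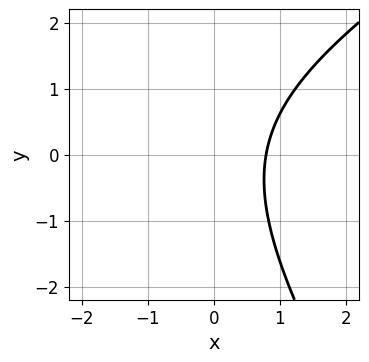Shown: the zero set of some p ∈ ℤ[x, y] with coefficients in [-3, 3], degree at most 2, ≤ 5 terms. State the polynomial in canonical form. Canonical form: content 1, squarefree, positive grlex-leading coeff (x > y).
x^2 - x*y - y^2 + 3*x - 3

1. Degree: a generic line meets the curve in up to 2 points, so deg p = 2.
2. Against the integer gridlines: no y-intercept at any integer in the box.
3. Together with the visible shape, these determine p as stated.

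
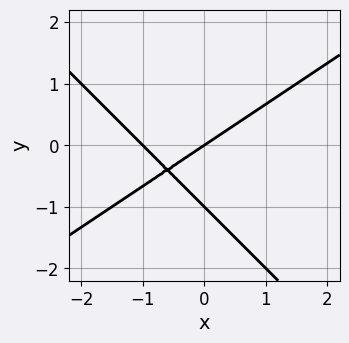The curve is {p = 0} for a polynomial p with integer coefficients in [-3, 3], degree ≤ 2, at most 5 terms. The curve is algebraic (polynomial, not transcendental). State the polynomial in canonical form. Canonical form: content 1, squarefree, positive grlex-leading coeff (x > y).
deg p = 2. A generic line meets the curve in up to 2 points.
From the visible intercepts: among the integer gridlines, it crosses the x-axis at x ∈ {-1, 0}; the y-axis gridline crossings are at y ∈ {-1, 0}.
Together with the visible shape, these determine p as stated.

2*x^2 - x*y - 3*y^2 + 2*x - 3*y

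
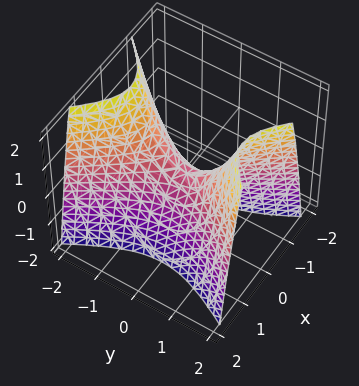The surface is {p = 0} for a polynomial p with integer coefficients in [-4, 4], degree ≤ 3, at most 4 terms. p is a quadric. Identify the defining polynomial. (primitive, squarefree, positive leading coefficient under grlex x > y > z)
1. The degree is 2 — a hyperbolic paraboloid; a quadric.
2. Symmetries: it's symmetric under x → −x, forcing even powers of x; it's symmetric under y → −y, forcing even powers of y.
3. Observable constraints: it crosses the y-axis at the gridline y = 0; it meets the z-axis at z = 0 (among the integer gridlines); one x-axis crossing is at x = 0.
4. Putting this together gives p.

2*x^2 - y^2 + z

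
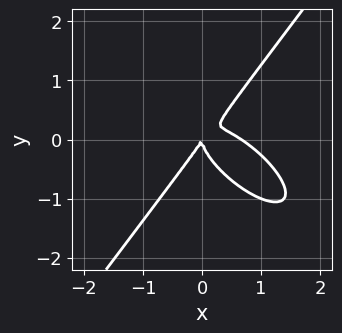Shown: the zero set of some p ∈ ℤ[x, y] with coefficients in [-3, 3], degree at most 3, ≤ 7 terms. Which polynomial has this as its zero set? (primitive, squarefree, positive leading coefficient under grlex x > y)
1. Degree: no degree-2 curve has this shape, so deg p = 3.
2. From the visible intercepts: one x-axis crossing is at x = 0; it meets the y-axis at y = 0 (among the integer gridlines).
3. Matching integer coefficients to the picture gives p.

3*x^3 + 3*x^2*y - 3*y^3 - 2*x^2 + x*y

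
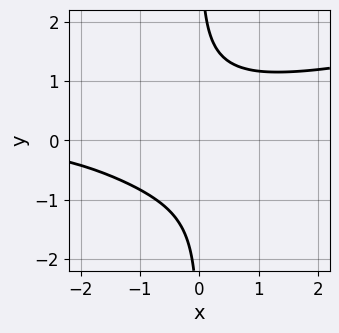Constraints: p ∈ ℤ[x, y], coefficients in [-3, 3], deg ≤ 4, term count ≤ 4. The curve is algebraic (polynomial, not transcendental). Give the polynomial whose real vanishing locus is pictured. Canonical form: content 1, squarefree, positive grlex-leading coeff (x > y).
2*x*y^3 - x^2*y - 2

deg p = 4. A generic line meets the curve in up to 4 points.
Checking where it meets the axes: no x-intercept at any integer in the box; it misses every integer gridline on the y-axis.
Assembling these constraints gives the stated polynomial.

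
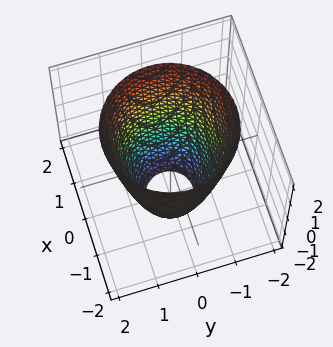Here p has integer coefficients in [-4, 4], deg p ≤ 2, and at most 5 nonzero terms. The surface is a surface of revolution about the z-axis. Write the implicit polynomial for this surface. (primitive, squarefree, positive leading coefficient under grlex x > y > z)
(a) deg p = 2.
(b) Symmetry: the z-axis is an axis of rotation, so x and y enter only as x² + y².
(c) Reading off the gridlines: a circular section at z = -1 has radius exactly 1; the surface avoids every integer z-axis point in the box.
(d) The integer polynomial consistent with all of this is the stated p.

2*x^2 + 2*y^2 - z - 3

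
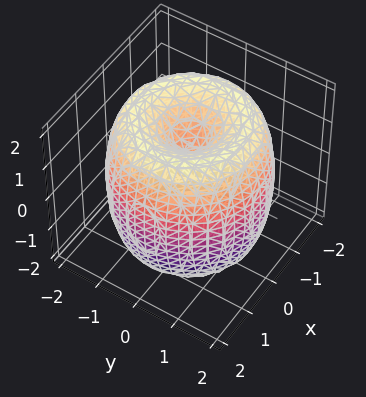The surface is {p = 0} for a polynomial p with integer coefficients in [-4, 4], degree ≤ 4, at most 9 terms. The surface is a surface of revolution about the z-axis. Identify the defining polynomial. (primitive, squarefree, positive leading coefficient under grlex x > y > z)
x^4 + 2*x^2*y^2 + y^4 - 3*x^2 - 3*y^2 + z^2 - 1

First, degree: the shape is more complex than any degree-3 surface, so deg p = 4.
Next, symmetries: rotational symmetry about the z-axis ⇒ p depends on x, y only through x² + y².
Next, checking where it meets the axes: the z-axis gridline crossings are at z ∈ {-1, 1}; a circular section at z = 1 has radius between 1 and 2.
Finally, these observations pin down the coefficients.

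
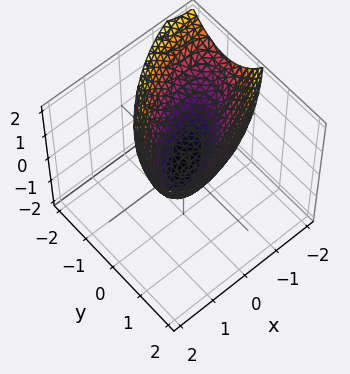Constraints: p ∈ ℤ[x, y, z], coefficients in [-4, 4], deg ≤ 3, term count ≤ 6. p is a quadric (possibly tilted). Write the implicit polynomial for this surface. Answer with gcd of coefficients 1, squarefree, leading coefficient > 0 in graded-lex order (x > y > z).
First, deg p = 2. A generic line meets the surface in up to 2 points.
Next, from the axis intercepts and sections: it meets the y-axis at y = 0 (among the integer gridlines); one x-axis crossing is at x = 0; it crosses the z-axis at the gridline z = 0.
Finally, solving for integer coefficients yields p as stated.

2*x^2 - 3*x*y + x*z + 3*y^2 - 3*z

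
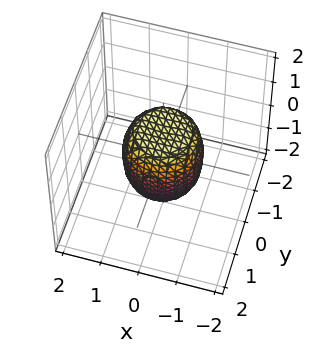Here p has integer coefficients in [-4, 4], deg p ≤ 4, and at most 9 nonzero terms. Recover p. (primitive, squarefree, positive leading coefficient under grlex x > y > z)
2*x^4 + 4*x^2*y^2 + 2*y^4 - x^2 - y^2 + z^2 - 1

First, deg p = 4. A generic line meets the surface in up to 4 points.
Next, by symmetry, the z-axis is an axis of rotation, so x and y enter only as x² + y².
Then, observable constraints: the x-axis gridline crossings are at x ∈ {-1, 1}; among the integer gridlines, it crosses the z-axis at z ∈ {-1, 1}; among the integer gridlines, it crosses the y-axis at y ∈ {-1, 1}.
Finally, fitting integer coefficients to these (and the overall shape) gives p.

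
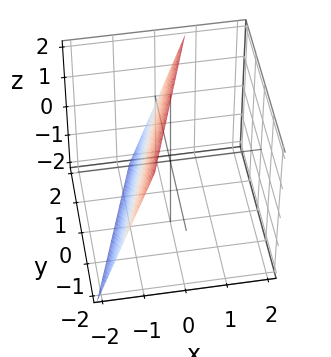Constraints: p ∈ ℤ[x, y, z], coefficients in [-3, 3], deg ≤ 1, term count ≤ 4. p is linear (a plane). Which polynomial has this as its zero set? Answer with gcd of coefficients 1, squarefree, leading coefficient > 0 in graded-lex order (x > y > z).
(a) deg p = 1. The surface is flat (a plane).
(b) Observable constraints: it meets the z-axis at z = 2 (among the integer gridlines); one y-axis crossing is at y = 2.
(c) Solving for integer coefficients yields p as stated.

3*x - y - z + 2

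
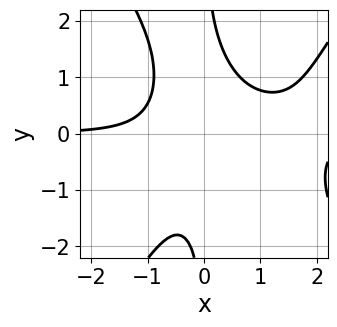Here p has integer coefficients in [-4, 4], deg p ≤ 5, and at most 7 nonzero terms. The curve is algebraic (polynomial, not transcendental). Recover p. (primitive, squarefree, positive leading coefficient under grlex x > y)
First, degree: a generic line meets the curve in up to 4 points, so deg p = 4.
Then, checking where it meets the axes: the curve avoids every integer x-axis point in the box; it misses every integer gridline on the y-axis.
Finally, fitting integer coefficients to these (and the overall shape) gives p.

2*x^3*y - x*y^3 - 3*x^2*y - x*y + 2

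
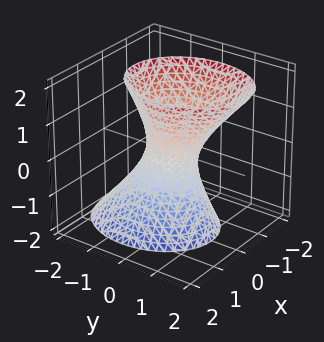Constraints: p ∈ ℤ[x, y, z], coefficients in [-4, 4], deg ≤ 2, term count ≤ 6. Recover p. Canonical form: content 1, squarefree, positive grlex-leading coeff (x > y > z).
3*x^2 + 2*y^2 - y*z - z^2 - 1

Degree: a generic line meets the surface in up to 2 points, so deg p = 2.
Checking where it meets the axes: it misses every integer gridline on the z-axis.
The integer polynomial consistent with all of this is the stated p.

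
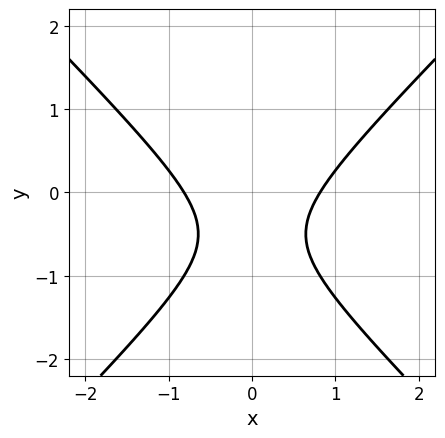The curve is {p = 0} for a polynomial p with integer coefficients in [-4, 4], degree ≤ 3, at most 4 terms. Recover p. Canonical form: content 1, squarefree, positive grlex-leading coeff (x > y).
3*x^2 - 3*y^2 - 3*y - 2

(a) Degree: a generic line meets the curve in up to 2 points, so deg p = 2.
(b) Symmetries: mirror symmetry x ↦ −x ⇒ only even powers of x.
(c) Observable constraints: it misses every integer gridline on the y-axis.
(d) Assembling these constraints gives the stated polynomial.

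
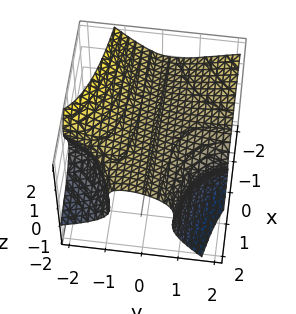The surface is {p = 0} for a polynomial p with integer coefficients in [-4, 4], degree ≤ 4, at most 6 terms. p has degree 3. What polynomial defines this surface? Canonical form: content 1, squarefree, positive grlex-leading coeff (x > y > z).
2*x*y^2 + 3*y*z^2 + 3*z^3 - 3

1. The degree is 3 — no degree-2 surface has this shape.
2. Checking where it meets the axes: it misses every integer gridline on the x-axis; the surface avoids every integer y-axis point in the box; it meets the z-axis at z = 1 (among the integer gridlines).
3. Fitting integer coefficients to these (and the overall shape) gives p.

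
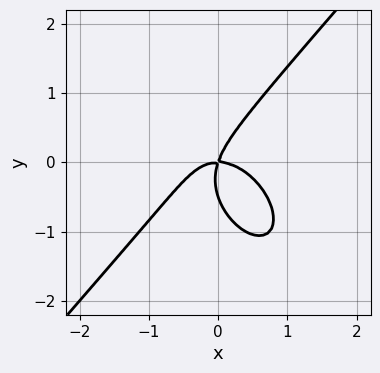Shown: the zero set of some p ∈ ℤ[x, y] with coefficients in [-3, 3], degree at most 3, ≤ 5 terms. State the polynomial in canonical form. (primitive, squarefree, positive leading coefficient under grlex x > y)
3*x^3 - 2*y^3 + 3*x*y - y^2

1. deg p = 3.
2. Reading off the gridlines: it crosses the y-axis at the gridline y = 0; one x-axis crossing is at x = 0.
3. The integer polynomial consistent with all of this is the stated p.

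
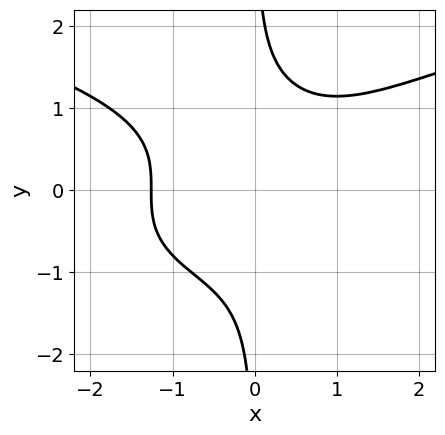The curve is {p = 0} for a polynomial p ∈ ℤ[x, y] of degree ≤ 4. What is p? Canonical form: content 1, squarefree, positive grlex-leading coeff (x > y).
2*x*y^3 - x^3 - 2

The degree is 4 — no degree-3 curve has this shape.
From the axis intercepts and sections: no y-intercept at any integer in the box.
These observations pin down the coefficients.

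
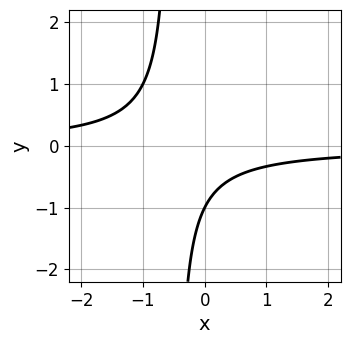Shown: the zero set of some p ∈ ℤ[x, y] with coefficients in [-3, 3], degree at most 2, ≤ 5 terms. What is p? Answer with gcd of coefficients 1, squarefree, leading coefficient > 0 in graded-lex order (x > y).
Degree: a generic line meets the curve in up to 2 points, so deg p = 2.
Observable constraints: it misses every integer gridline on the x-axis; one y-axis crossing is at y = -1.
Solving for integer coefficients yields p as stated.

2*x*y + y + 1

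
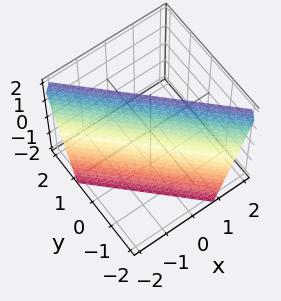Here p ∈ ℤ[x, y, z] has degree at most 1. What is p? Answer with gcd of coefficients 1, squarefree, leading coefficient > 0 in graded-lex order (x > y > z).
1. The degree is 1 — the surface is flat (a plane).
2. Observable constraints: it crosses the z-axis at the gridline z = 2.
3. Fitting integer coefficients to these (and the overall shape) gives p.

3*x + 3*y - z + 2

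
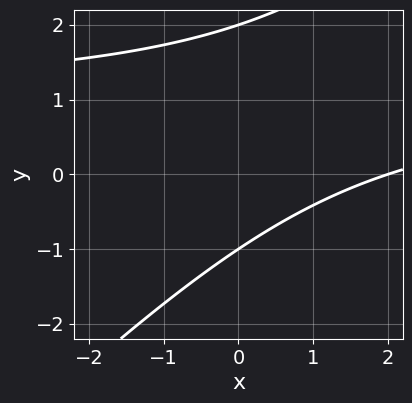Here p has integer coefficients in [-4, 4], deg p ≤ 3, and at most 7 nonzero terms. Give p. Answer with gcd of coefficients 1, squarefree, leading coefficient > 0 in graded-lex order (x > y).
First, deg p = 2. No degree-1 curve has this shape.
Then, observable constraints: among the integer gridlines, it crosses the y-axis at y ∈ {-1, 2}; one x-axis crossing is at x = 2.
Finally, assembling these constraints gives the stated polynomial.

x*y - y^2 - x + y + 2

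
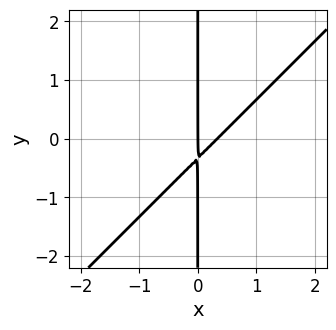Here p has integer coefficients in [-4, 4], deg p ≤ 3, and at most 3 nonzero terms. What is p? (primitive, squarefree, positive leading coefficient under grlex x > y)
First, the degree is 2 — no degree-1 curve has this shape.
Next, against the integer gridlines: it meets the x-axis at x = 0 (among the integer gridlines); every point of the y-axis in the box is on the curve.
Finally, the integer polynomial consistent with all of this is the stated p.

3*x^2 - 3*x*y - x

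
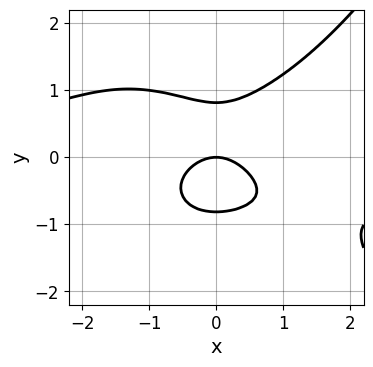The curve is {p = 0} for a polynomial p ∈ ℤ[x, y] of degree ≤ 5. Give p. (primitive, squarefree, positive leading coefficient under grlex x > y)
(a) The degree is 4 — the shape is more complex than any degree-3 curve.
(b) Reading off the gridlines: it meets the y-axis at y = 0 (among the integer gridlines); it crosses the x-axis at the gridline x = 0.
(c) The integer polynomial consistent with all of this is the stated p.

x^3*y - 3*y^3 + 2*x^2 + 2*y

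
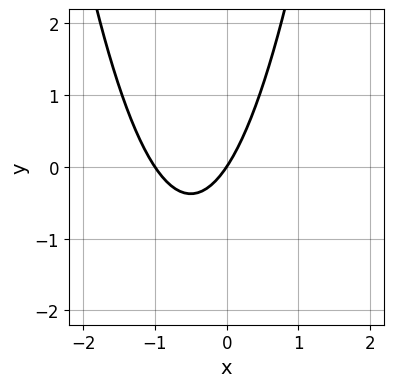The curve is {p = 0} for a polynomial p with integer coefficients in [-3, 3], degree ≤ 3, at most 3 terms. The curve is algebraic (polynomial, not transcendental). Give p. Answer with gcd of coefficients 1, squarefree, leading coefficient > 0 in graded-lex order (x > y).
3*x^2 + 3*x - 2*y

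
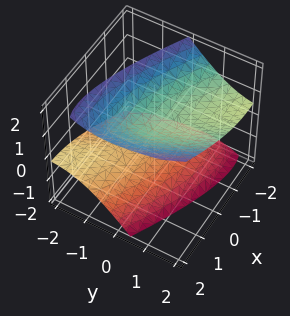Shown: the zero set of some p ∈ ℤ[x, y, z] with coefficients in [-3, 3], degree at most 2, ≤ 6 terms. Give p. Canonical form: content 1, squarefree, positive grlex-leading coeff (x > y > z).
x^2 + 2*x*y + y^2 - 2*y*z - 2*z^2 + 2

First, the picture has 2 separate pieces.
Then, the degree is 2 — a generic line meets the surface in up to 2 points.
Then, against the integer gridlines: no y-intercept at any integer in the box; the z-axis gridline crossings are at z ∈ {-1, 1}; no x-intercept at any integer in the box.
Finally, fitting integer coefficients to these (and the overall shape) gives p.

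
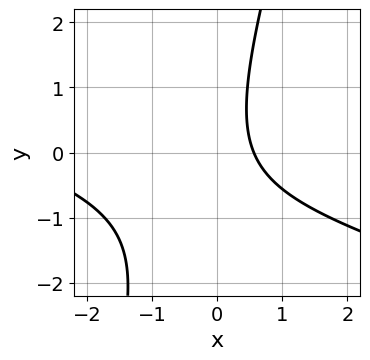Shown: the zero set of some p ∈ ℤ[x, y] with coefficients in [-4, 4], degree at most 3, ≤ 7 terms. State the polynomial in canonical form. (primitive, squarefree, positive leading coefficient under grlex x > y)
Degree: no degree-1 curve has this shape, so deg p = 2.
From the axis intercepts and sections: no y-intercept at any integer in the box.
Together with the visible shape, these determine p as stated.

x^2 + 3*x*y - y^2 + 3*x - 2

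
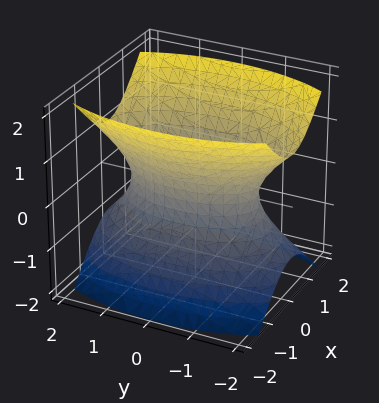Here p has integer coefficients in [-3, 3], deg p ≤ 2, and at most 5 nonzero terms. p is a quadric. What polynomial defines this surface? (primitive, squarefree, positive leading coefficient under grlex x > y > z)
3*x^2 + y^2 - 2*z^2 - 2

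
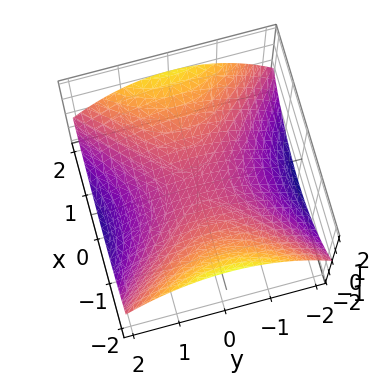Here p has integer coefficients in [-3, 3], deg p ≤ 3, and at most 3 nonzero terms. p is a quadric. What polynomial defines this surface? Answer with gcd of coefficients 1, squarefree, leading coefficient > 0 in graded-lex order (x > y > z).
x^2 - y^2 - 3*z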